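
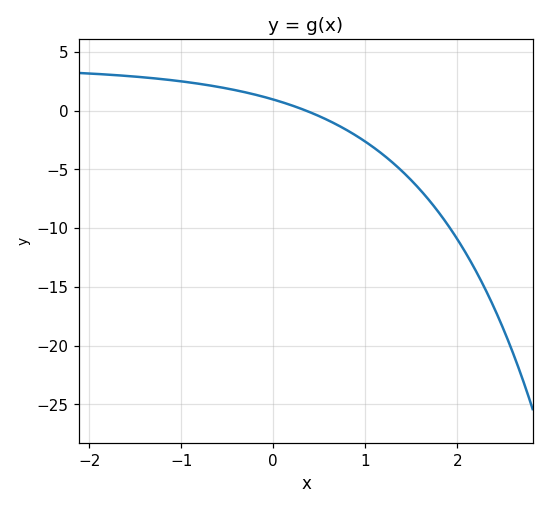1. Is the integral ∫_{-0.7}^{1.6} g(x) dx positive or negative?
negative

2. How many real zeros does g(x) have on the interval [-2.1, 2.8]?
1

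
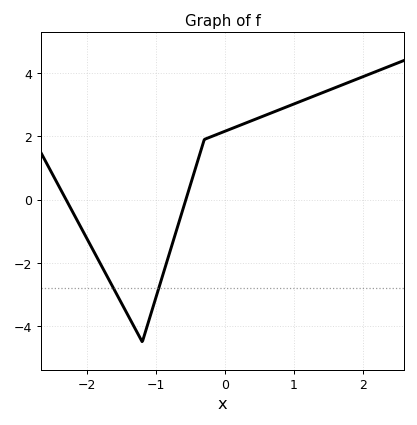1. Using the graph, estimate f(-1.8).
-2.06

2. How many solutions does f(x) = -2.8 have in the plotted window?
2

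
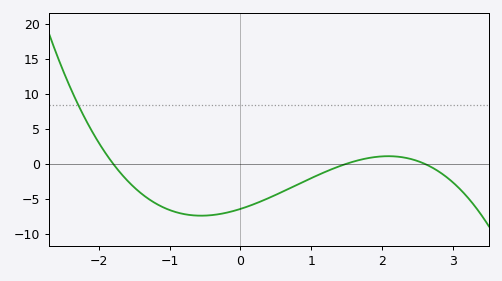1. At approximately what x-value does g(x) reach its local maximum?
2.09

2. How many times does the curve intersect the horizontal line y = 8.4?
1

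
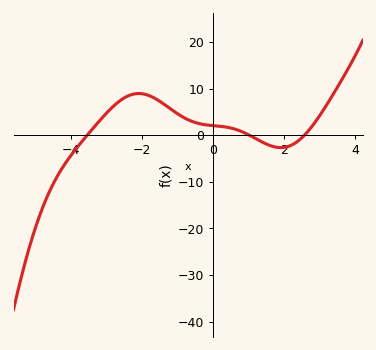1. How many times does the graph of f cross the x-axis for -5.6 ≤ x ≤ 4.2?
3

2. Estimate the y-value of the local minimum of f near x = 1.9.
-2.64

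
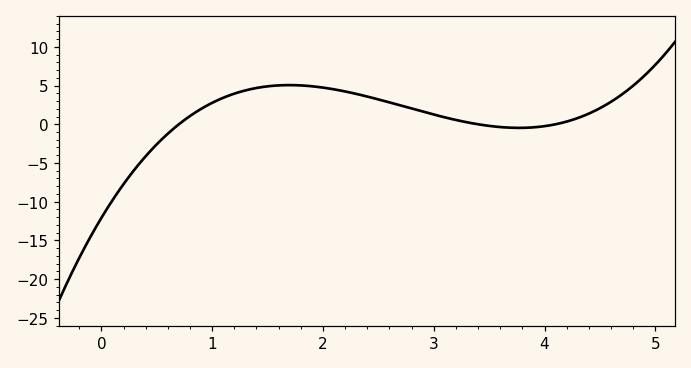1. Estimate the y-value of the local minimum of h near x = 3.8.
-0.5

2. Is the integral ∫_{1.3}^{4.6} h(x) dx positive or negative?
positive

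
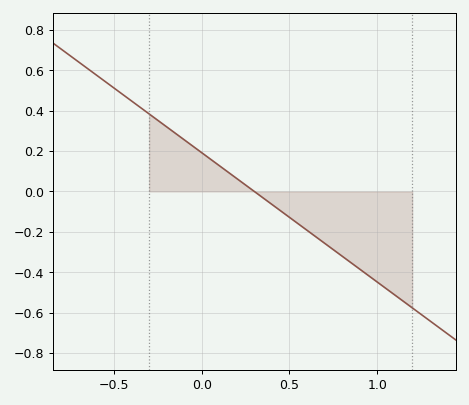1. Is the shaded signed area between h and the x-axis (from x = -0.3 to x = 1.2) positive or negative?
negative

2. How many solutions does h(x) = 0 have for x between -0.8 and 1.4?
1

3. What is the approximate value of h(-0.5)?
0.512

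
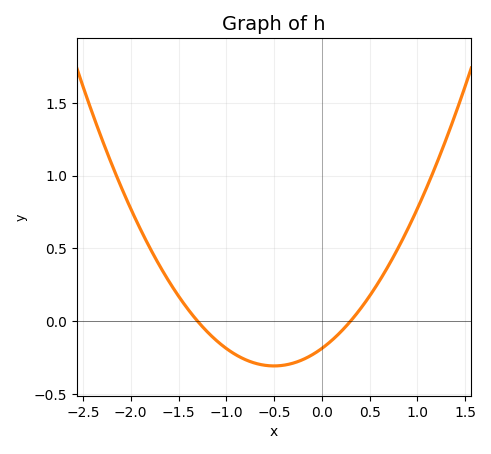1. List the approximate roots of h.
-1.3, 0.3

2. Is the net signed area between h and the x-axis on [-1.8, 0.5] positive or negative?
negative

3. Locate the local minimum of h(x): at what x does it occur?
-0.5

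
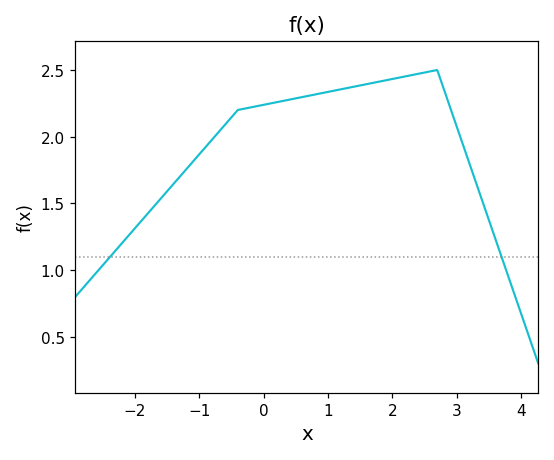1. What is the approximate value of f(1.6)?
2.39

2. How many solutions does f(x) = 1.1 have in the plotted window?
2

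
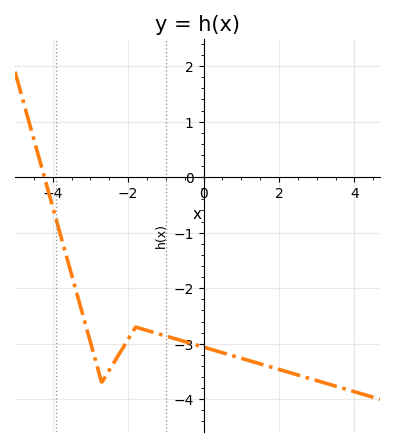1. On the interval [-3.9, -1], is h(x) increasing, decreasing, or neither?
neither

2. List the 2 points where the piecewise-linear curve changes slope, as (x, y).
(-2.7, -3.7); (-1.8, -2.7)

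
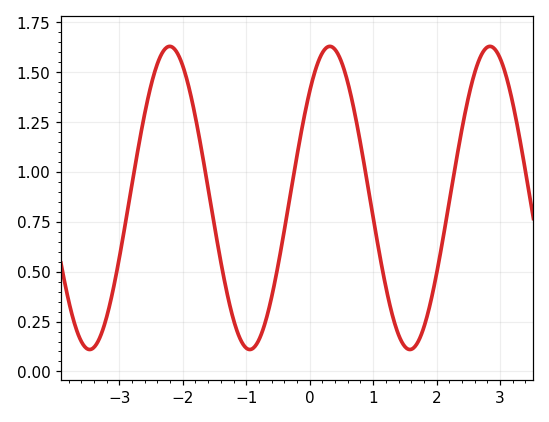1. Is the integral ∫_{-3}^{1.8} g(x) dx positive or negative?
positive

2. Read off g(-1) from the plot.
0.12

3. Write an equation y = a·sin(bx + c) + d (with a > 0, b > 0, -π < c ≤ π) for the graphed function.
y = 0.76sin(2.5x + 0.78) + 0.87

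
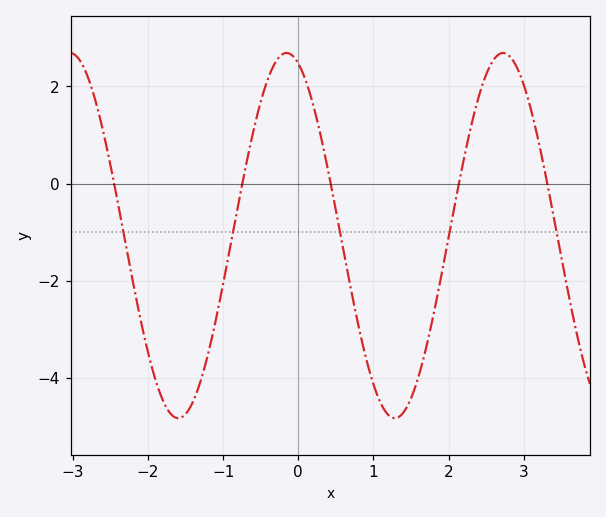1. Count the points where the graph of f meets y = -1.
5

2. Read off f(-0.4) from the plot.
2.17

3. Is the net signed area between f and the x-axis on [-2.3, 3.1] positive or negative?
negative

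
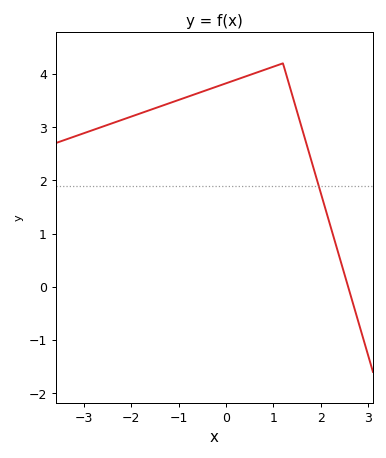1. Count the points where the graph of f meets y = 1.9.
1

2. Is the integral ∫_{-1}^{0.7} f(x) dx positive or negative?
positive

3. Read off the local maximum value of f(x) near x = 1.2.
4.2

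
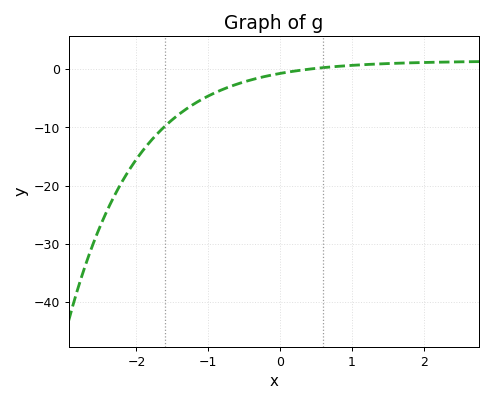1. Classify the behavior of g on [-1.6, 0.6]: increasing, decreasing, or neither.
increasing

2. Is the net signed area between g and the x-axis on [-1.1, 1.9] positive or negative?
negative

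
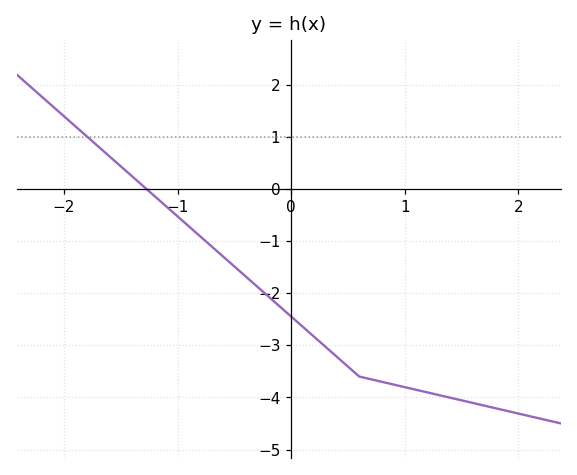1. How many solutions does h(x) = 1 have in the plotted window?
1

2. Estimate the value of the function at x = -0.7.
-1.1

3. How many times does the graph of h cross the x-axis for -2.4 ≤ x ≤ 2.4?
1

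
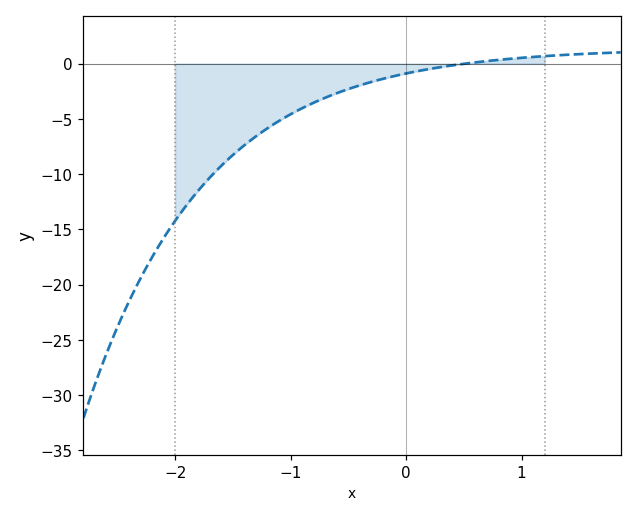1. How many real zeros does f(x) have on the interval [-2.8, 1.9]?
1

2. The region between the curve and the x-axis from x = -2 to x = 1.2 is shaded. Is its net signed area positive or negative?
negative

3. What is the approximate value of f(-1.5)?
-8.27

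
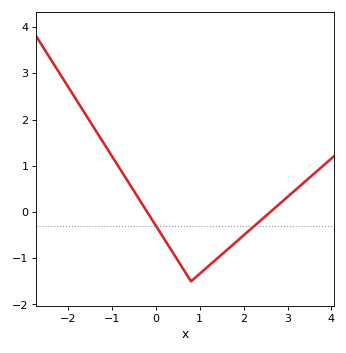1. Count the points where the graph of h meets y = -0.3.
2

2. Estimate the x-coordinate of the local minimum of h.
0.8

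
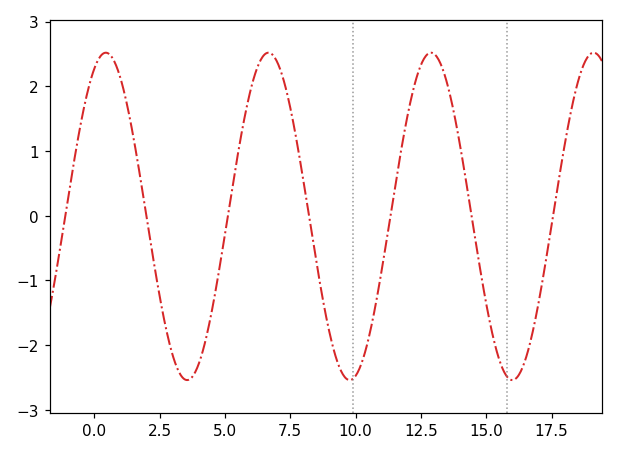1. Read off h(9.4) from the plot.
-2.4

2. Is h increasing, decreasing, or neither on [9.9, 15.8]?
neither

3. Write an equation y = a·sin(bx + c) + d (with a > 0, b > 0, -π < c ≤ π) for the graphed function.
y = 2.53sin(1x + 1.1) - 0.01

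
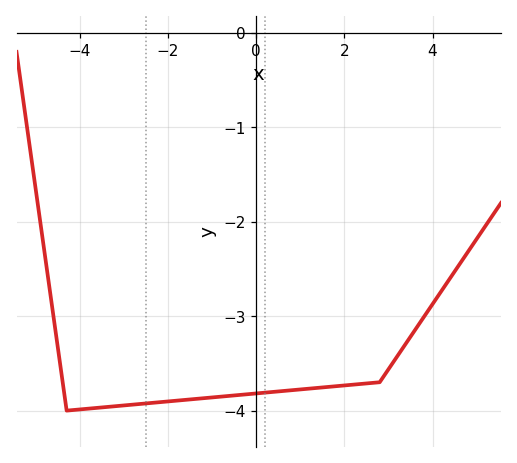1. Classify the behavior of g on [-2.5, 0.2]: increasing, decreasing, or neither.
increasing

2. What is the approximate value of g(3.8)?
-3.01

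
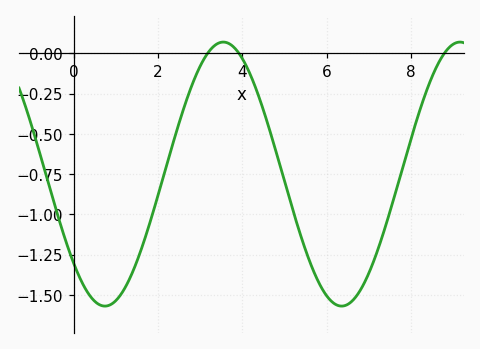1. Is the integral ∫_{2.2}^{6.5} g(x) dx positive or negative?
negative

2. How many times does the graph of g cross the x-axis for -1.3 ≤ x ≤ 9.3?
3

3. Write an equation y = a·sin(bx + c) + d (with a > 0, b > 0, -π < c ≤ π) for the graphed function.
y = 0.82sin(1.1x - 2.4) - 0.75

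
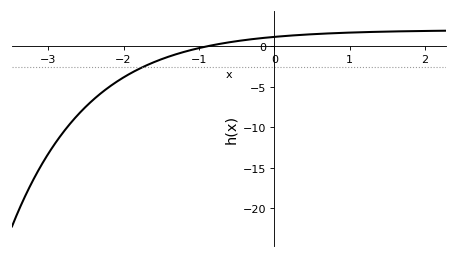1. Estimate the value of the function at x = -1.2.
-0.5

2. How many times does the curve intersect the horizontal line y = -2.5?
1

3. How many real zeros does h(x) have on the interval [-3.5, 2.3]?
1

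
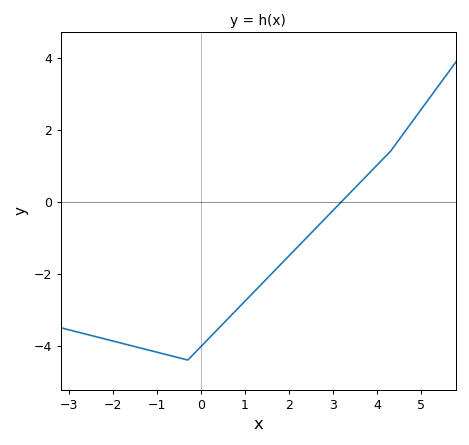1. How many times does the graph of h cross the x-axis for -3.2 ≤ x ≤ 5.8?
1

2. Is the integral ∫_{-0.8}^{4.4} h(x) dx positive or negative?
negative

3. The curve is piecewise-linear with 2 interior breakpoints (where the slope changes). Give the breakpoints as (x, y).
(-0.3, -4.4); (4.3, 1.4)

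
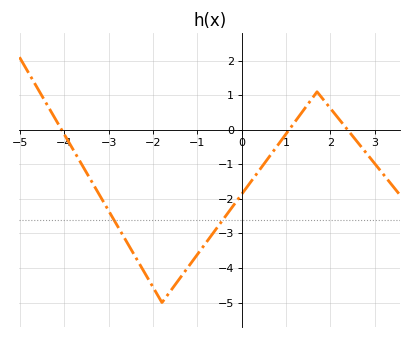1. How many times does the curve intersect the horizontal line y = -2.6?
2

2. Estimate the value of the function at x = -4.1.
0.1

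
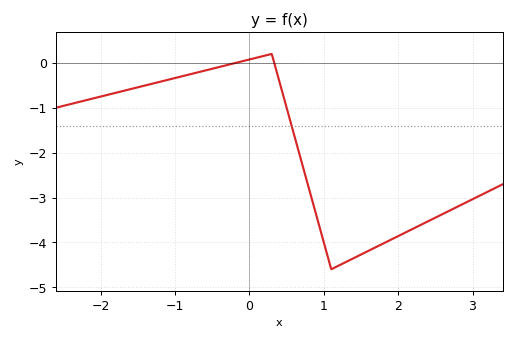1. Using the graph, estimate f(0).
0.076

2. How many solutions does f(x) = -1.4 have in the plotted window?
1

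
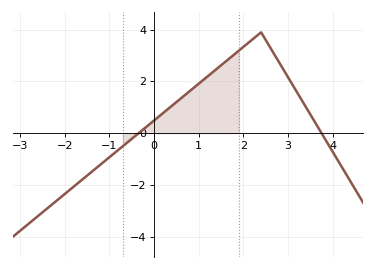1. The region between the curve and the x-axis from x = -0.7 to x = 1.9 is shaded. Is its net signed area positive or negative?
positive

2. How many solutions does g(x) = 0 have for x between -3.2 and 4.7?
2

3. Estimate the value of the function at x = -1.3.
-1.4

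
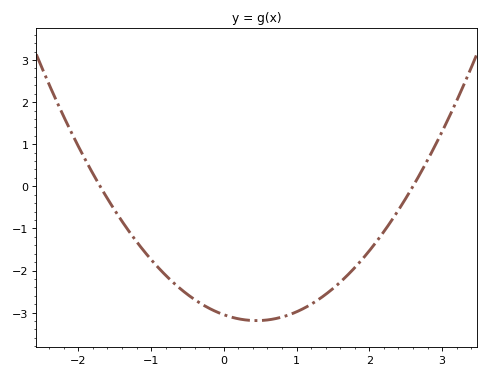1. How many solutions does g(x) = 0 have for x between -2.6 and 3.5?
2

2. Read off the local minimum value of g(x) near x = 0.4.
-3.2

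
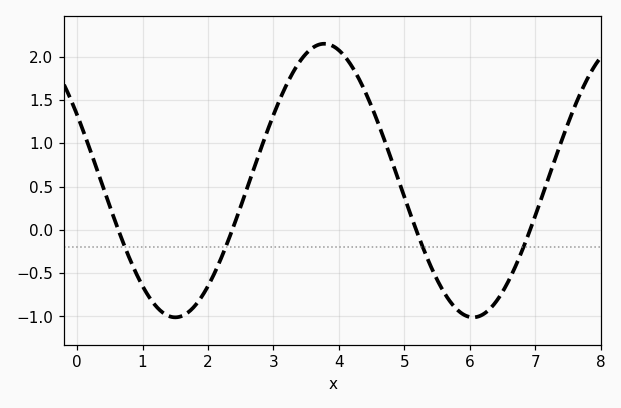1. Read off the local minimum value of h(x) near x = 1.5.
-1.01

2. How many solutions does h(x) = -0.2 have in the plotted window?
4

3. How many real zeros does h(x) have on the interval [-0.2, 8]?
4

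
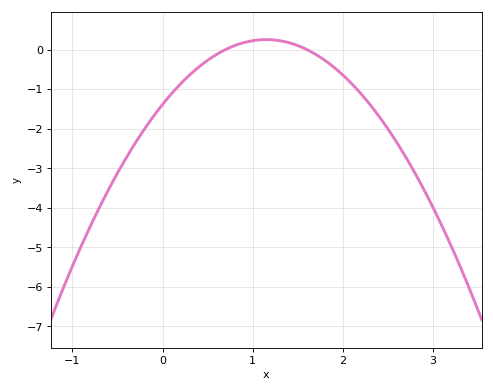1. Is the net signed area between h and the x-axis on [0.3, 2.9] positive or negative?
negative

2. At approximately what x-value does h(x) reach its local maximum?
1.15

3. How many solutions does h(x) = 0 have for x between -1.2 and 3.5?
2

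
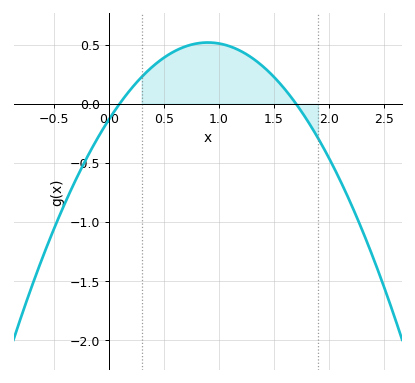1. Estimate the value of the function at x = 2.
-0.45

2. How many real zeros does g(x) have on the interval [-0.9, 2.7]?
2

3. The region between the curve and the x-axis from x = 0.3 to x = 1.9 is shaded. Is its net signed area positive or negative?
positive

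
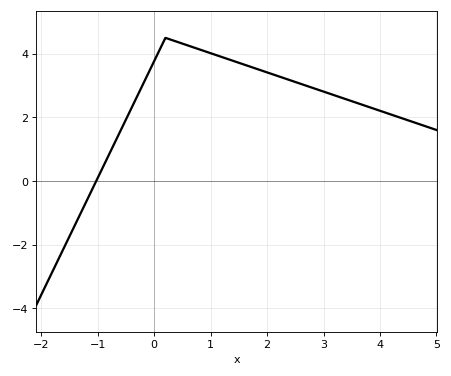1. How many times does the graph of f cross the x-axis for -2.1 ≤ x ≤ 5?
1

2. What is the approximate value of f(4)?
2.2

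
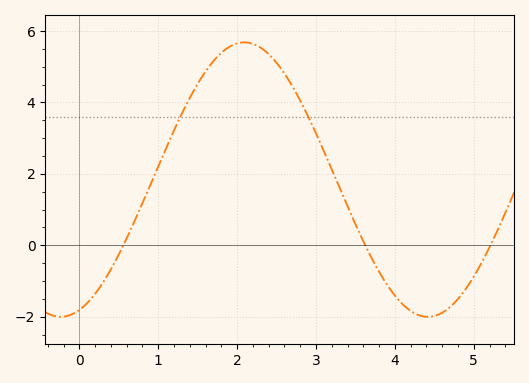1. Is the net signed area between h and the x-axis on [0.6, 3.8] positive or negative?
positive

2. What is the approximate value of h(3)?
3.13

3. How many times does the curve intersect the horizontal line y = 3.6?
2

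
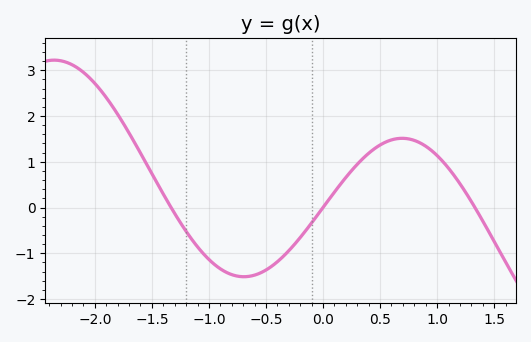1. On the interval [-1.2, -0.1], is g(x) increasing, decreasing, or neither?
neither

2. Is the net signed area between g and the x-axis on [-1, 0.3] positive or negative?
negative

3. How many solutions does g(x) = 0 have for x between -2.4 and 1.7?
3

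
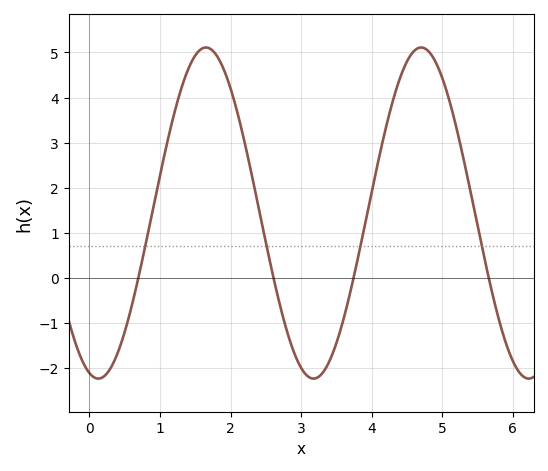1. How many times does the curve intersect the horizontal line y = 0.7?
4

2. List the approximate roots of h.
0.7, 2.6, 3.7, 5.7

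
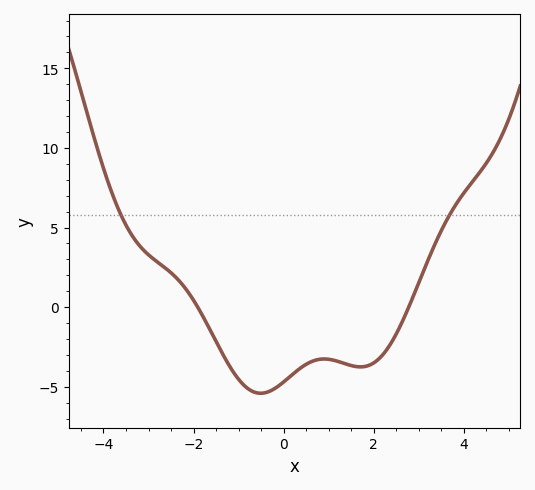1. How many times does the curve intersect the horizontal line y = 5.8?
2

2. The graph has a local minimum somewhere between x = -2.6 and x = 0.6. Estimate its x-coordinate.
-0.6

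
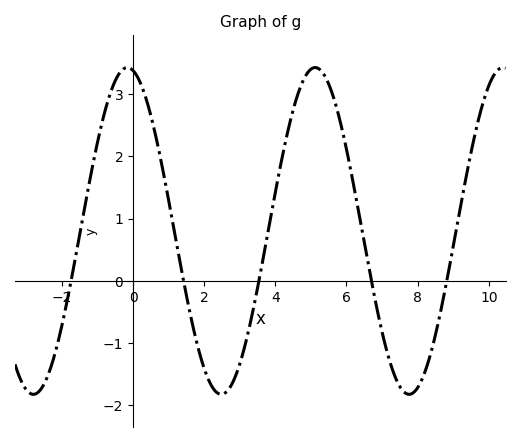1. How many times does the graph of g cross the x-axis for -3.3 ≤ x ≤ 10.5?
5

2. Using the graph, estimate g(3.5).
-0.1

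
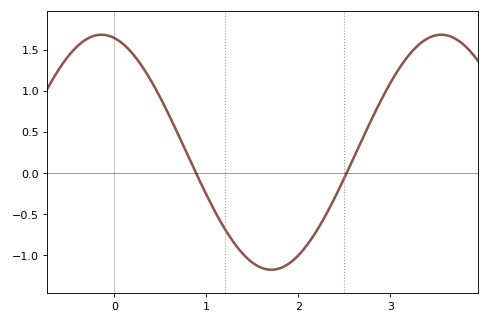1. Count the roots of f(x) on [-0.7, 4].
2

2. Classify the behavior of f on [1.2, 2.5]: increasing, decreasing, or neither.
neither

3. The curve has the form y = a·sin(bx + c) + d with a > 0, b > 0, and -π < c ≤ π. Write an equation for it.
y = 1.43sin(1.7x + 1.8) + 0.25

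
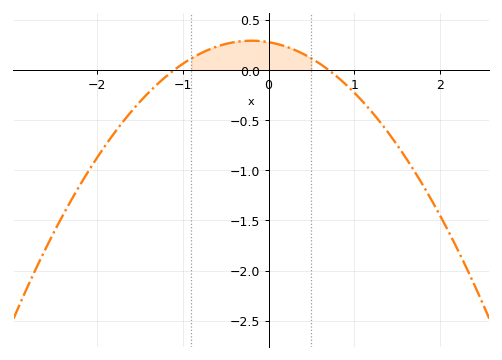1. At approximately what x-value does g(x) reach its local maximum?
-0.2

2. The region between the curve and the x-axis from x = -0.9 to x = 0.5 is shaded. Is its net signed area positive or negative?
positive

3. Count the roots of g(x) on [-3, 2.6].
2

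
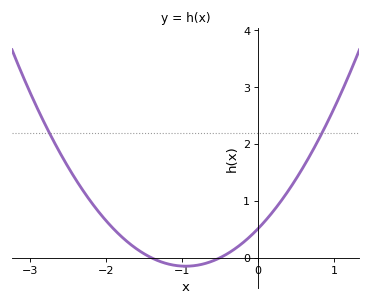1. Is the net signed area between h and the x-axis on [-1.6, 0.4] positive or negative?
positive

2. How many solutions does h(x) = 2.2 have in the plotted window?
2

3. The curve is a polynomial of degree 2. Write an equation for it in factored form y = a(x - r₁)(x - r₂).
y = 0.73(x + 1.4)(x + 0.5)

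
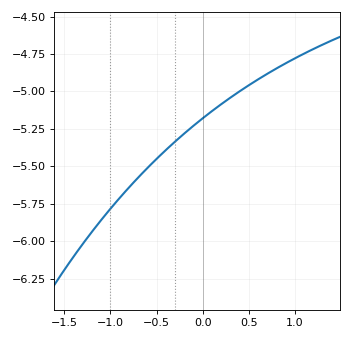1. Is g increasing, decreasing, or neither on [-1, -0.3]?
increasing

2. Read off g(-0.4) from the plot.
-5.4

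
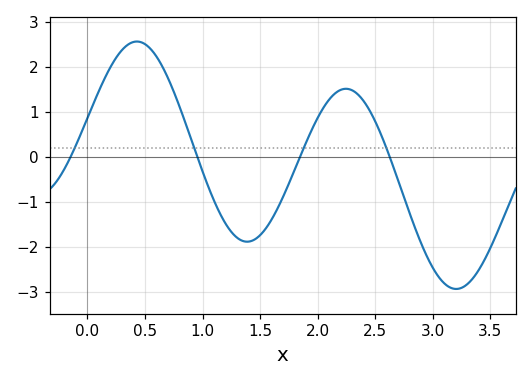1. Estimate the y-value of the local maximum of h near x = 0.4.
2.6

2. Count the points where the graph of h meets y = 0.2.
4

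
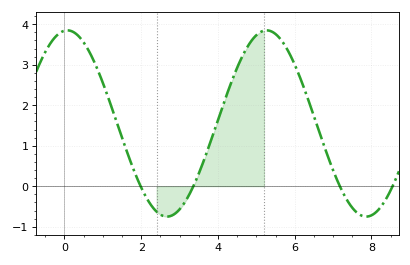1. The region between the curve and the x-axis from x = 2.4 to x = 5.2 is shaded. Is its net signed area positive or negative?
positive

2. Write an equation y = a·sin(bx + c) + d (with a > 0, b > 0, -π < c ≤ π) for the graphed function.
y = 2.3sin(1.21x + 1.48) + 1.55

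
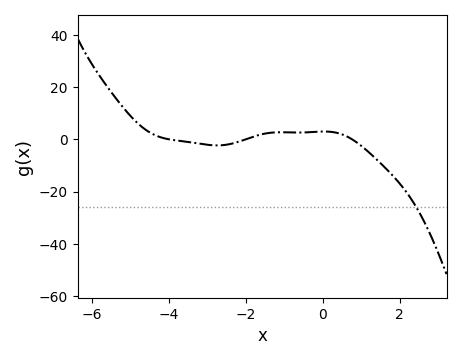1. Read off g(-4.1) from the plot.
0.379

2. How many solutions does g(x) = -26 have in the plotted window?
1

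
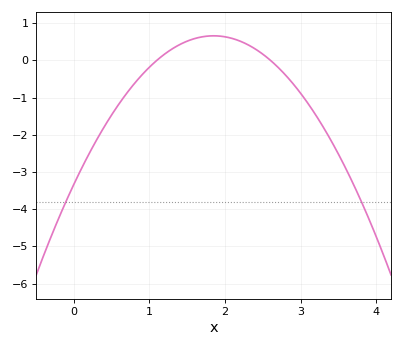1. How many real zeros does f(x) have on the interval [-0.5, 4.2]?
2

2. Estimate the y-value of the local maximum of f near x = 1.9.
0.7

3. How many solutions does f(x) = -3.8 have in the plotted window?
2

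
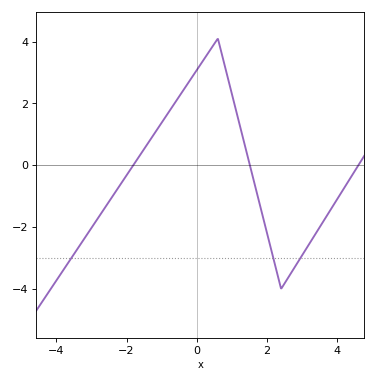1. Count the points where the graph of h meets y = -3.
3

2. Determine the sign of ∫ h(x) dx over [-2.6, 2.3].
positive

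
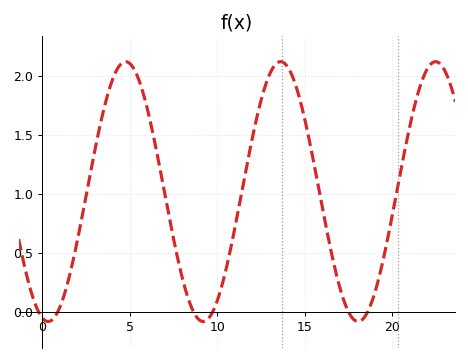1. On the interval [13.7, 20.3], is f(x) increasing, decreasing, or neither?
neither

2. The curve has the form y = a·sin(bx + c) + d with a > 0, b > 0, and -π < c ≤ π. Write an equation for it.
y = 1.1sin(0.71x - 1.8) + 1.02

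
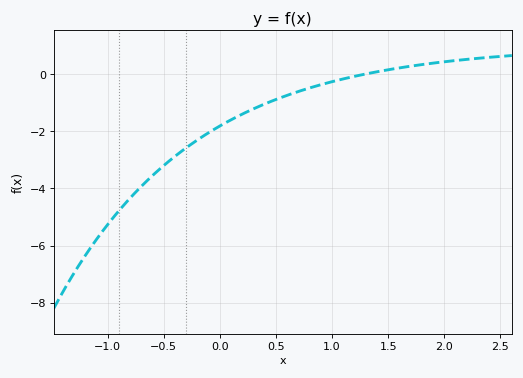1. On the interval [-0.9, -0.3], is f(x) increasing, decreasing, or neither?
increasing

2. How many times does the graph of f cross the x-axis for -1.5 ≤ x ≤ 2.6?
1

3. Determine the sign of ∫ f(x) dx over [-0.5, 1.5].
negative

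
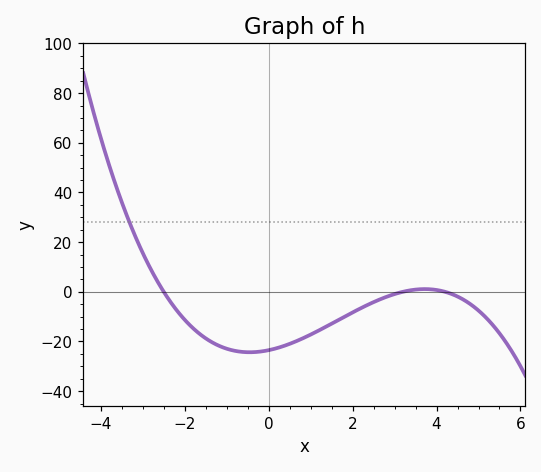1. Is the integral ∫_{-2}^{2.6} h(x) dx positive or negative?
negative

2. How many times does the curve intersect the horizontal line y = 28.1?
1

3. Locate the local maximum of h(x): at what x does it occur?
3.72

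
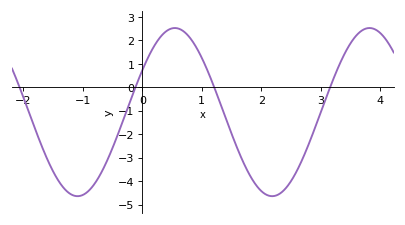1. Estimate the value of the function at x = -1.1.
-4.6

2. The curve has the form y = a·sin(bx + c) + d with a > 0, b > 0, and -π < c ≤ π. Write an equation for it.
y = 3.58sin(1.9x + 0.52) - 1.06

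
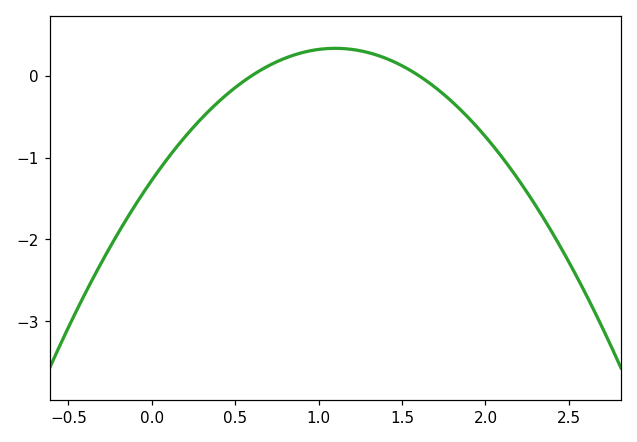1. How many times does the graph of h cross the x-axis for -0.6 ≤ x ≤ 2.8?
2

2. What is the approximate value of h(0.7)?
0.12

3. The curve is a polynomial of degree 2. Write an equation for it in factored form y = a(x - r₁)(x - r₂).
y = -1.33(x - 0.6)(x - 1.6)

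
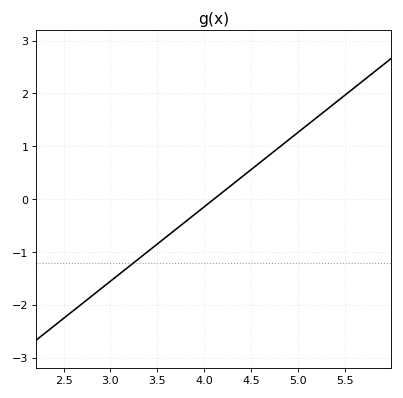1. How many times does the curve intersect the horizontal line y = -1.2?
1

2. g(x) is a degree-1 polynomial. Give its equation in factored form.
y = 1.41(x - 4.1)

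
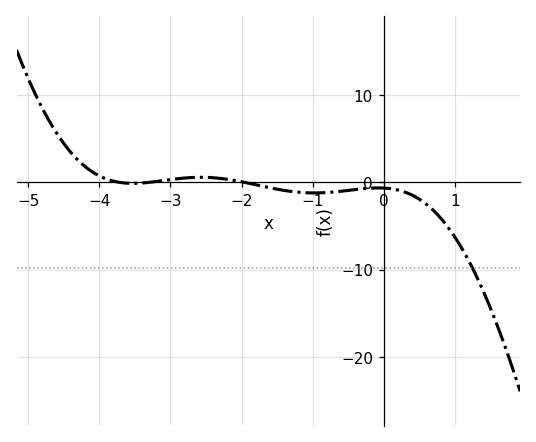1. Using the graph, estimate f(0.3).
-1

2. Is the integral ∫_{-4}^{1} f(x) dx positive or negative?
negative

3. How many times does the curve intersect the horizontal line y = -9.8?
1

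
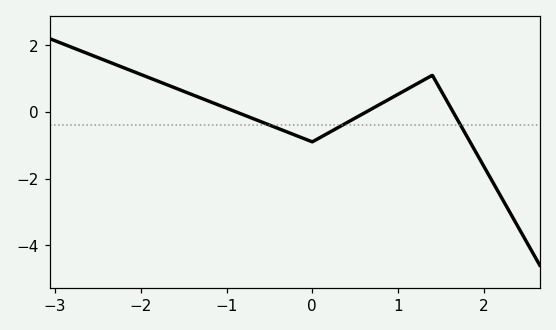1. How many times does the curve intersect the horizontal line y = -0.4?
3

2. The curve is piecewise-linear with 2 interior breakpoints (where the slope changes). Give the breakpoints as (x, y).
(0, -0.9); (1.4, 1.1)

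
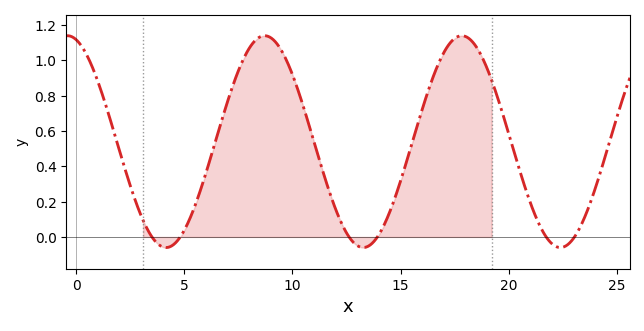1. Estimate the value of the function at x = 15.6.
0.56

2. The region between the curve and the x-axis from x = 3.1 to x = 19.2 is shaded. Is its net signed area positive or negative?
positive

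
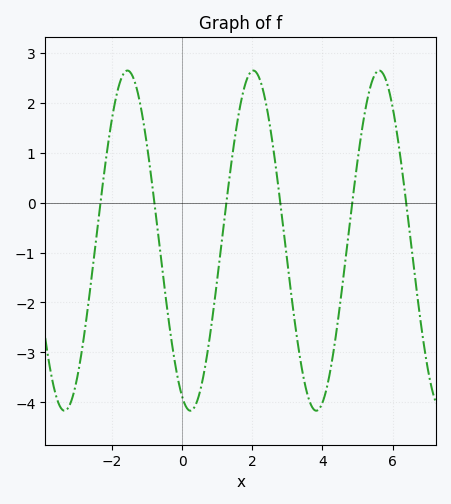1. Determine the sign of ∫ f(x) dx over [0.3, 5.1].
negative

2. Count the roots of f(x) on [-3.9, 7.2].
6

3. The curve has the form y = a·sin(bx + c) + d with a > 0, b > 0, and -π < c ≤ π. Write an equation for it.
y = 3.41sin(1.8x - 2) - 0.76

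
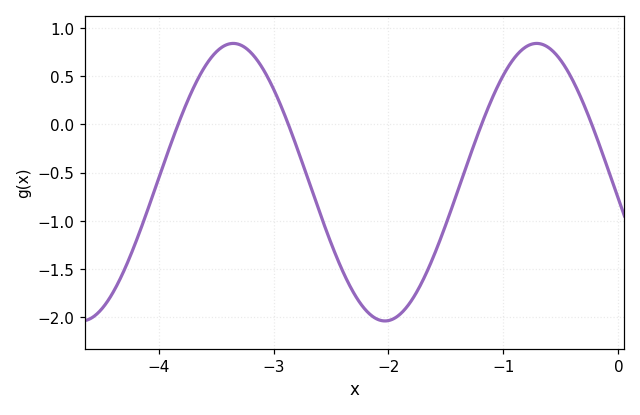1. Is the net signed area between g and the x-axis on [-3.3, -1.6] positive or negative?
negative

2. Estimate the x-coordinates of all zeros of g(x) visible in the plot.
-3.83, -2.87, -1.19, -0.231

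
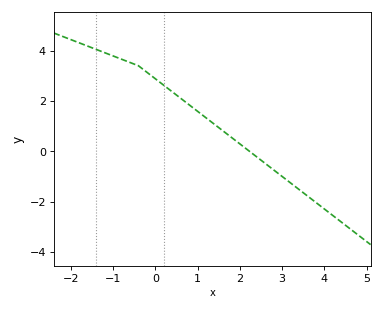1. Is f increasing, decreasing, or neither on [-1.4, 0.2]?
decreasing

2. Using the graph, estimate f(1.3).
1.2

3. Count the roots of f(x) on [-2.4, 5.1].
1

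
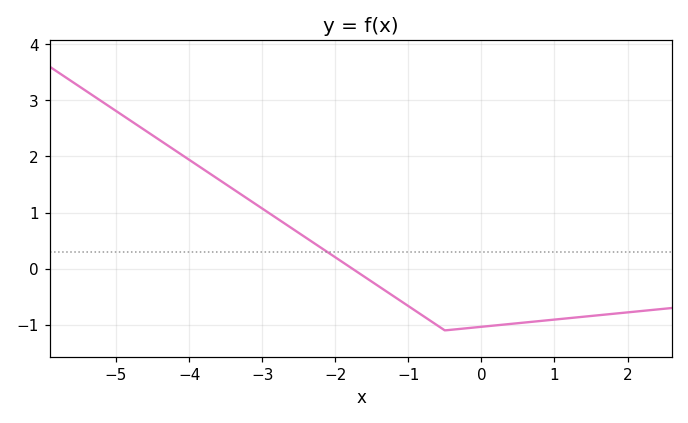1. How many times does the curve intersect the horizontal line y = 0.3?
1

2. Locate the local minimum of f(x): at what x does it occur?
-0.496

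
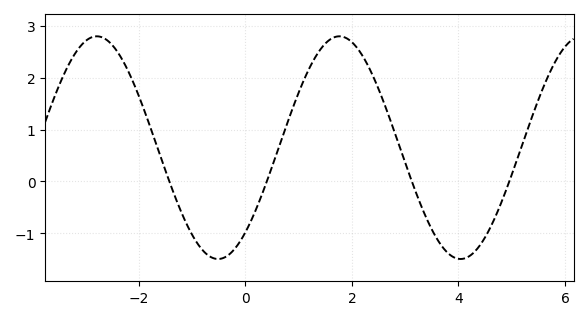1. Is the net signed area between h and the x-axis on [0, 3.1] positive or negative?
positive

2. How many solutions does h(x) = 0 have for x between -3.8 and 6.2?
4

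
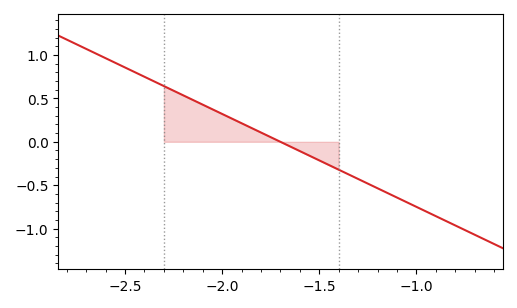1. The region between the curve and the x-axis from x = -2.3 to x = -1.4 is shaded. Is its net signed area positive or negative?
positive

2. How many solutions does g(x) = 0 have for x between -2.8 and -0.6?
1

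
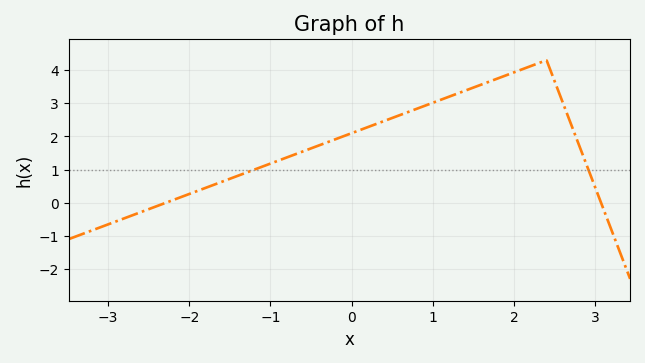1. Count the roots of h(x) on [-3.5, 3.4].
2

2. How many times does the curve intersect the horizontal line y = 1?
2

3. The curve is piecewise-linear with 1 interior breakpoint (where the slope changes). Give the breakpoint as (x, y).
(2.4, 4.3)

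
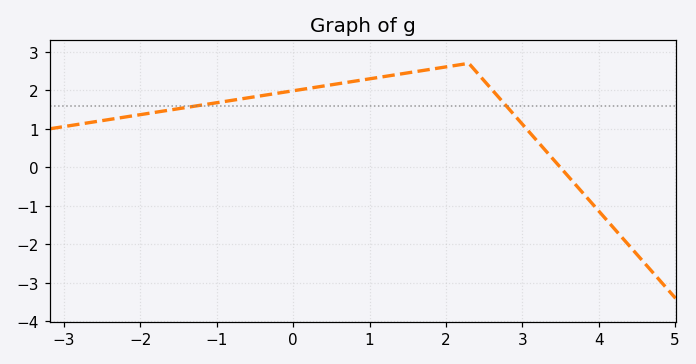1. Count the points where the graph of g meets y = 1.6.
2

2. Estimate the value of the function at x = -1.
1.68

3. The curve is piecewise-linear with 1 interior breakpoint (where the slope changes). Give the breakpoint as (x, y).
(2.3, 2.7)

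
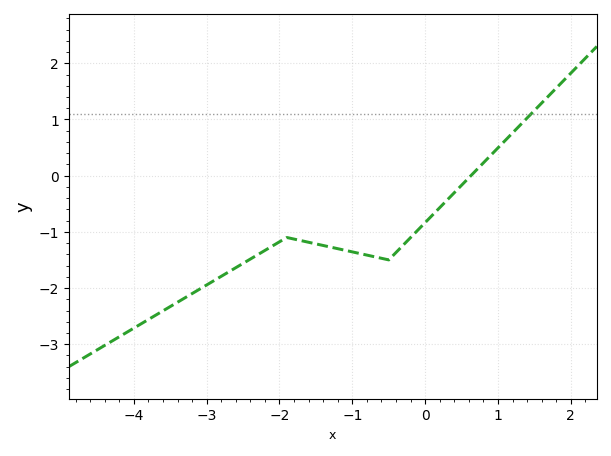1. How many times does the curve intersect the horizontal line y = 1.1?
1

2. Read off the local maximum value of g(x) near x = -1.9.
-1.1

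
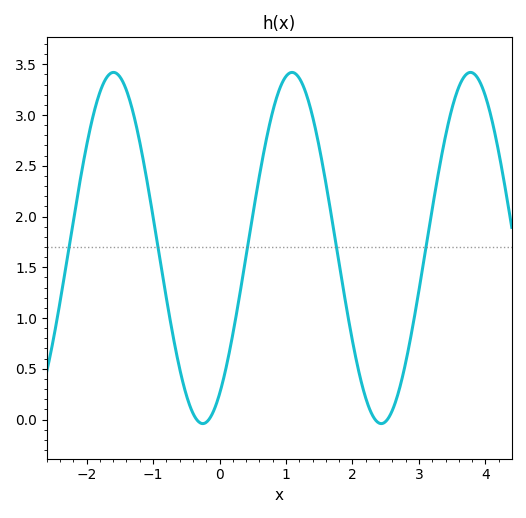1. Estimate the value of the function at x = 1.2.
3.35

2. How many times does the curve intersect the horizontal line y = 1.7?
5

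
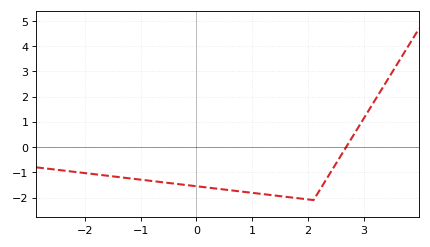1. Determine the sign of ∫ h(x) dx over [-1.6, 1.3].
negative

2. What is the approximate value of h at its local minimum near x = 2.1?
-2.1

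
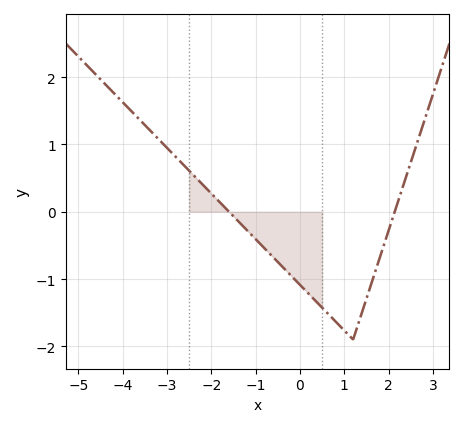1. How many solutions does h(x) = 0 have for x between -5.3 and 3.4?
2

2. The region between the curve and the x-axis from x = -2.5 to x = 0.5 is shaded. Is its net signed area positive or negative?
negative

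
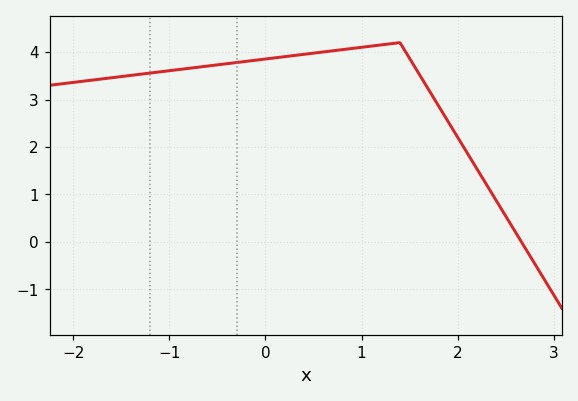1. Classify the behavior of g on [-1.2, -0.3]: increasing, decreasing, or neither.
increasing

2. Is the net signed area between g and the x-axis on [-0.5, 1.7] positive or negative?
positive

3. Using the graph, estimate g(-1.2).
3.6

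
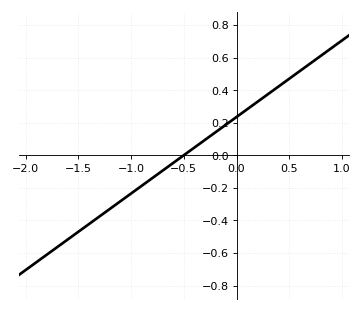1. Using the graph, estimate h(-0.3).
0.1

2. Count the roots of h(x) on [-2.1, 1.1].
1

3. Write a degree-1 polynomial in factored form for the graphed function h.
y = 0.47(x + 0.5)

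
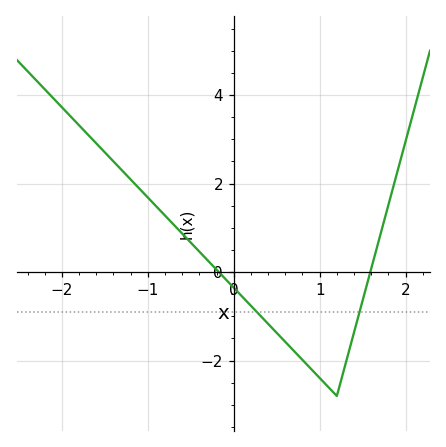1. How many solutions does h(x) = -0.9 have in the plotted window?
2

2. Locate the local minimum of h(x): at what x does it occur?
1.2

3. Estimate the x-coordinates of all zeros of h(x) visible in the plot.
-0.174, 1.59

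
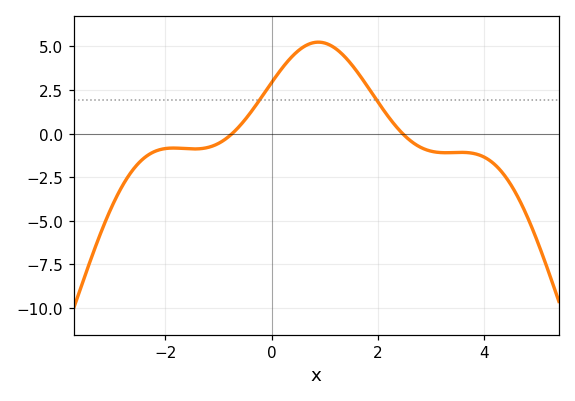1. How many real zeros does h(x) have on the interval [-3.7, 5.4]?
2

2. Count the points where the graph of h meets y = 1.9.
2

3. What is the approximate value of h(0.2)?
3.8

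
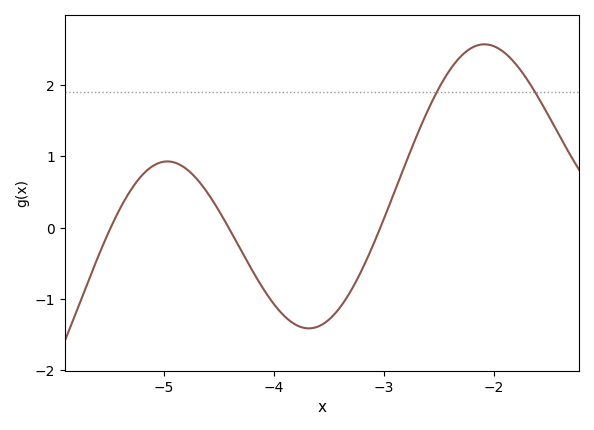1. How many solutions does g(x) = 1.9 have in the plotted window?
2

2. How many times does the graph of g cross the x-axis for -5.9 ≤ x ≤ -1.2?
3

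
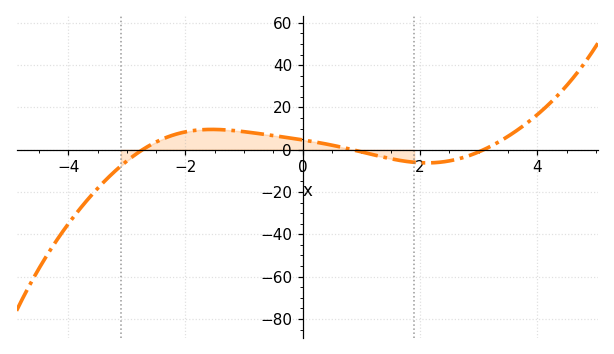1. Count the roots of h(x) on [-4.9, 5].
3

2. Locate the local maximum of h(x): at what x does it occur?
-1.6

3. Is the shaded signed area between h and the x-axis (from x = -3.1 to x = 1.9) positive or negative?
positive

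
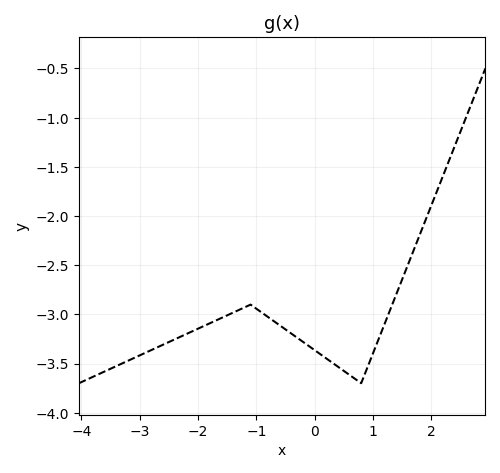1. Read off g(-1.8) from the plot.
-3.09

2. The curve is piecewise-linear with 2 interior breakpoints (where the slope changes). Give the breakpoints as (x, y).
(-1.1, -2.9); (0.8, -3.7)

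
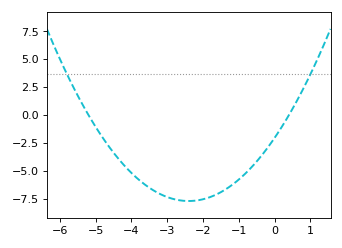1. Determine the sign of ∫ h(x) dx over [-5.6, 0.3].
negative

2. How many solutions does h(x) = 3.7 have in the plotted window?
2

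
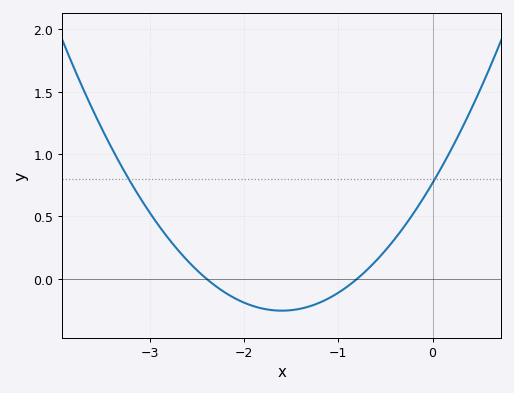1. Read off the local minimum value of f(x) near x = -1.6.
-0.25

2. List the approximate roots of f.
-2.4, -0.8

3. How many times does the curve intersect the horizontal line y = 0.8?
2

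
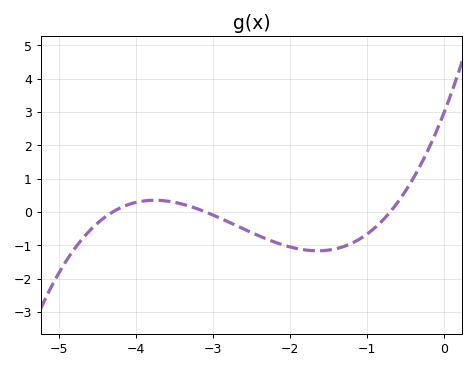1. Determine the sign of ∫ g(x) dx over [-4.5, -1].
negative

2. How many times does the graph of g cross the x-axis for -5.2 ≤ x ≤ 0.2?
3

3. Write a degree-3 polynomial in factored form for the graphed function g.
y = 0.32(x + 4.3)(x + 3.1)(x + 0.7)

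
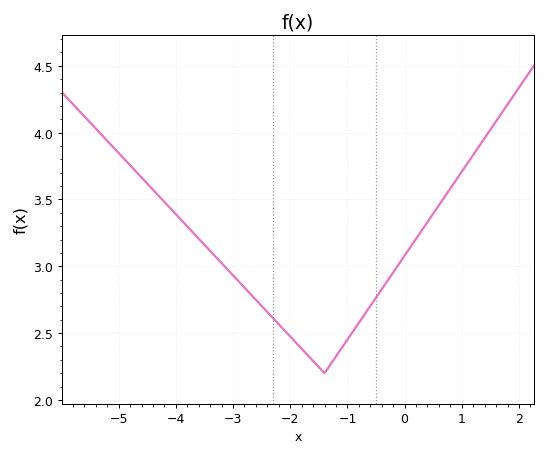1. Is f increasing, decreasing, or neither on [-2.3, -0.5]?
neither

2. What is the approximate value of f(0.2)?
3.21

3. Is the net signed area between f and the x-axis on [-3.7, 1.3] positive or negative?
positive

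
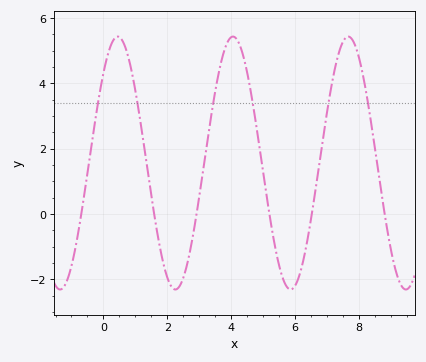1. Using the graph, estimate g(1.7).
-0.6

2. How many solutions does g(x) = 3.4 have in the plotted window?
6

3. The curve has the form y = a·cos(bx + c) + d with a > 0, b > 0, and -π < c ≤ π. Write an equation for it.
y = 3.87cos(1.7x - 0.78) + 1.56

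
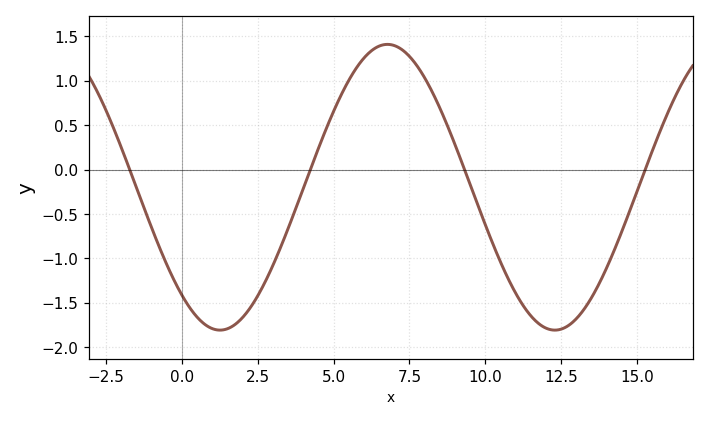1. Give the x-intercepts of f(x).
-1.5, 4, 9.5, 15.5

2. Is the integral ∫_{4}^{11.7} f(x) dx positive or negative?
positive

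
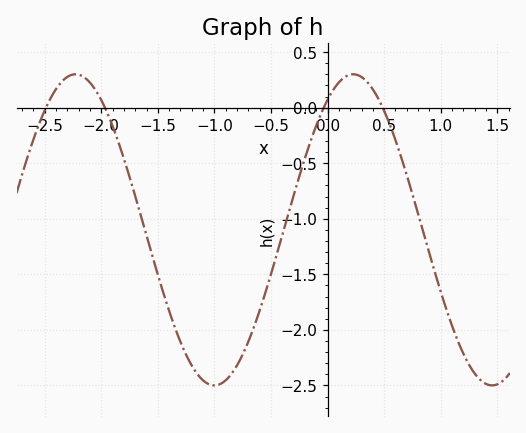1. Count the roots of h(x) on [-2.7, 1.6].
4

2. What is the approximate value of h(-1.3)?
-2.11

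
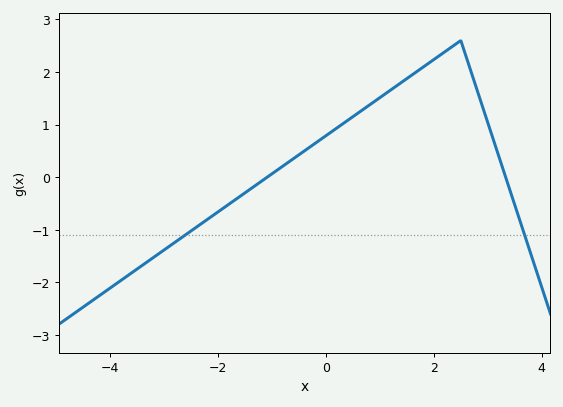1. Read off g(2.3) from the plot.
2.5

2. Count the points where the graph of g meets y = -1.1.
2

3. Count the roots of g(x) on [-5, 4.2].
2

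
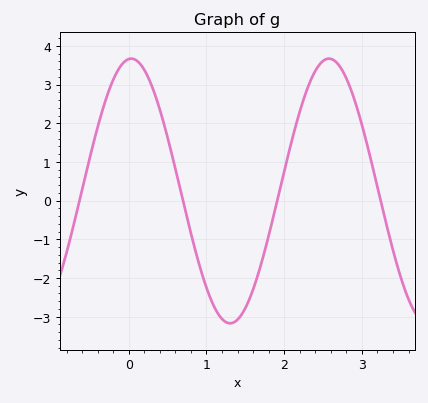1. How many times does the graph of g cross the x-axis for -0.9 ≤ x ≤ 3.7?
4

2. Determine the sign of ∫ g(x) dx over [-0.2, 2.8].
positive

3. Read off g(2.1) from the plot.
1.6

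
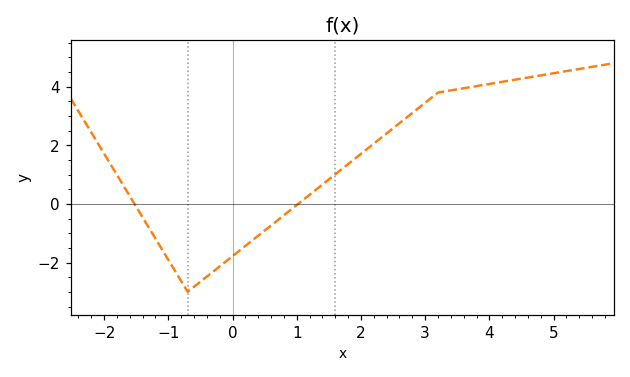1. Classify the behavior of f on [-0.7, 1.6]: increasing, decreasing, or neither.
increasing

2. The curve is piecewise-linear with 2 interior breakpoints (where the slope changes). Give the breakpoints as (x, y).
(-0.7, -3); (3.2, 3.8)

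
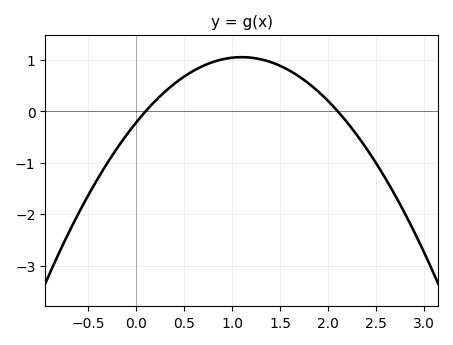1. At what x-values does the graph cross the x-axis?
0.1, 2.1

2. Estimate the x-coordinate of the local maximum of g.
1.1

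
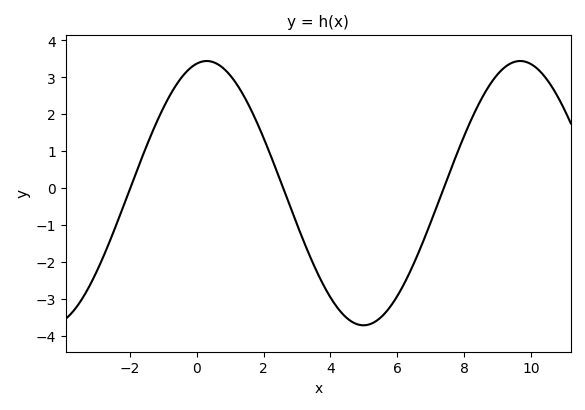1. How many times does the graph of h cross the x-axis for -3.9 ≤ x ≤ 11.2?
3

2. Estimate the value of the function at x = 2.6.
0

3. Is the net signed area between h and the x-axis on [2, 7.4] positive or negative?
negative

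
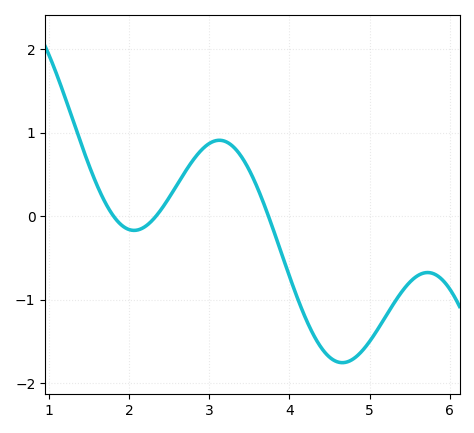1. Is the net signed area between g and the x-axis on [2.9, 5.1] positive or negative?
negative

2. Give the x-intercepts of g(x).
1.81, 2.34, 3.74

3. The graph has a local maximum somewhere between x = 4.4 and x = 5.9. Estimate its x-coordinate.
5.72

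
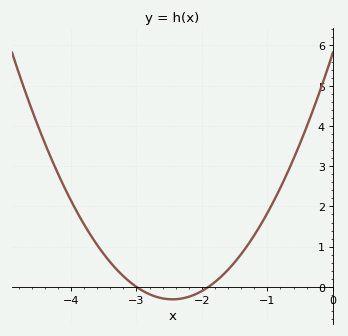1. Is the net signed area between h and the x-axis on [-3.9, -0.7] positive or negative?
positive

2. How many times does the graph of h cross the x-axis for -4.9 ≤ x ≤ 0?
2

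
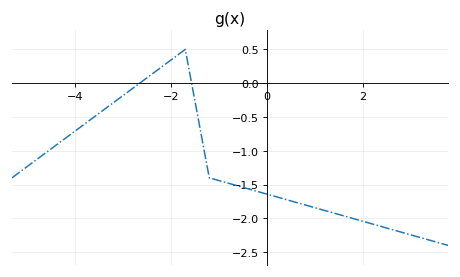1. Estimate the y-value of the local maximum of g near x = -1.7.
0.5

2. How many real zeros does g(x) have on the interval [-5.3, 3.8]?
2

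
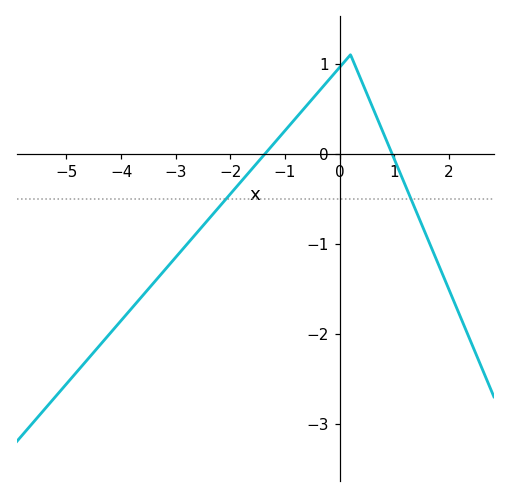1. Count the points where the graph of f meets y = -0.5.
2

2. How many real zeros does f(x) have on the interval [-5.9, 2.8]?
2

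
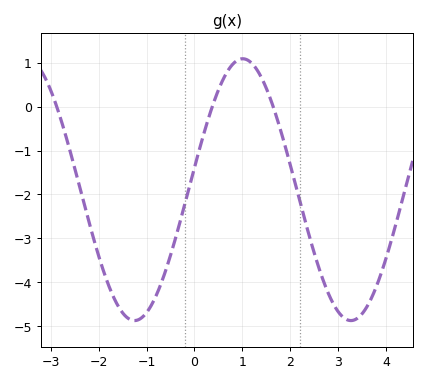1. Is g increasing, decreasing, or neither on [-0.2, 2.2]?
neither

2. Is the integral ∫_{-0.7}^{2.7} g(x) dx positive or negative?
negative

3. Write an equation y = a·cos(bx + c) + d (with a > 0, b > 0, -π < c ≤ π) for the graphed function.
y = 2.98cos(1.4x - 1.4) - 1.89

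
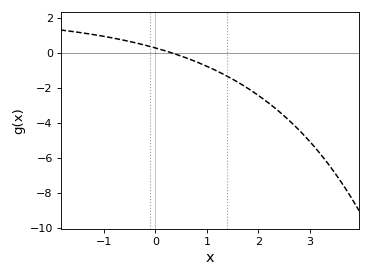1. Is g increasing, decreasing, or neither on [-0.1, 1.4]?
decreasing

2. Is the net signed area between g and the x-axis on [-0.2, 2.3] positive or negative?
negative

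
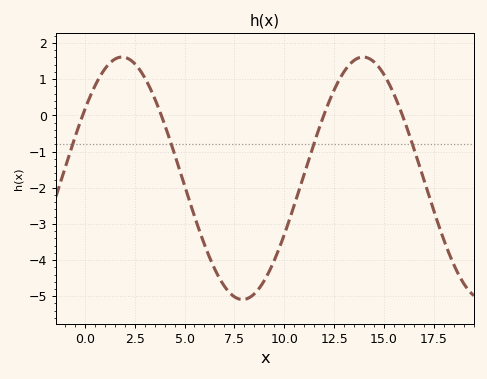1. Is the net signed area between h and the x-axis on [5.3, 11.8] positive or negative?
negative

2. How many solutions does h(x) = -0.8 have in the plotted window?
4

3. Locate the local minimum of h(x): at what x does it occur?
7.91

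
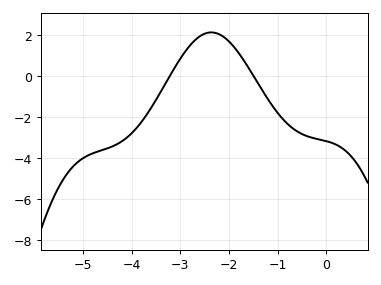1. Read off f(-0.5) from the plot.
-2.83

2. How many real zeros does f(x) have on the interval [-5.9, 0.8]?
2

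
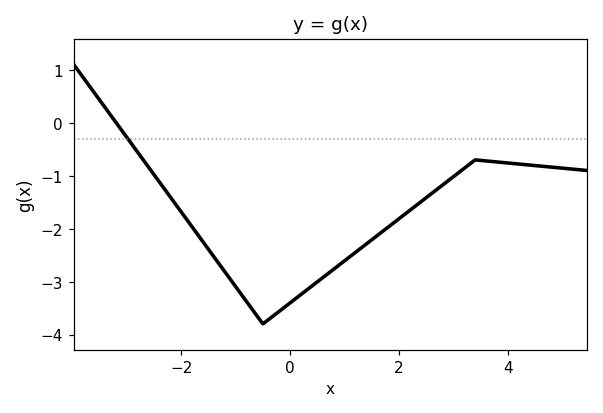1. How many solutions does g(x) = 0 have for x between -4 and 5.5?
1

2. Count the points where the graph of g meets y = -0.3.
1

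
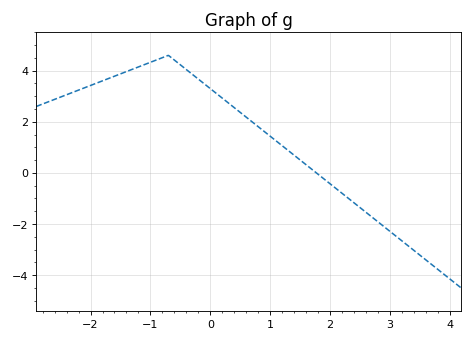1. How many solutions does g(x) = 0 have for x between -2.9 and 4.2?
1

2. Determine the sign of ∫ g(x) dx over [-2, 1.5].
positive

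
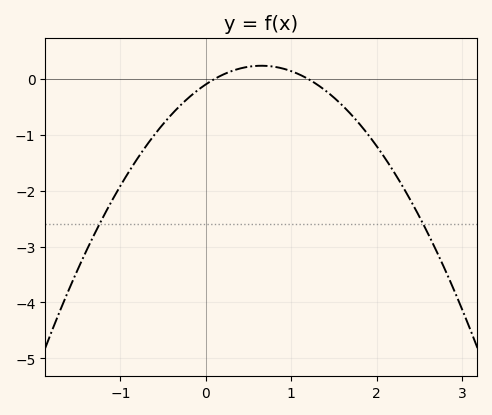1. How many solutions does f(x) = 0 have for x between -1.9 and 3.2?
2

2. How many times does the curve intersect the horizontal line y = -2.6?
2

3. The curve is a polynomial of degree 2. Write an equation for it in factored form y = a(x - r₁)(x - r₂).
y = -0.79(x - 0.1)(x - 1.2)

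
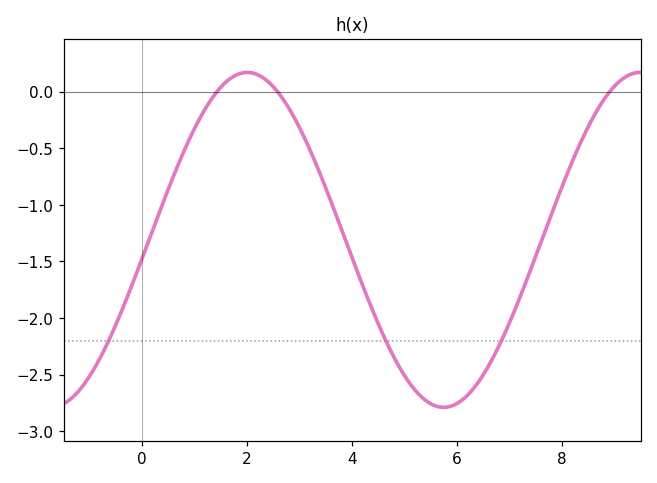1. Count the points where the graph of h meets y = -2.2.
3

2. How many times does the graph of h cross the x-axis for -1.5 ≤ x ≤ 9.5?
3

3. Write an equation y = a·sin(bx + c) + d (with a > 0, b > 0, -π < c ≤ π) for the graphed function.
y = 1.48sin(0.84x - 0.11) - 1.31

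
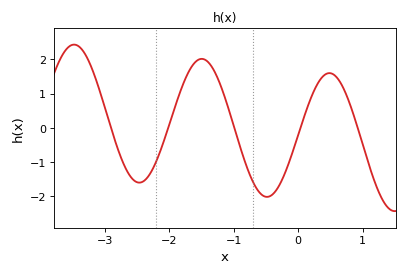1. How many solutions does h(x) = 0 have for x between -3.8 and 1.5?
5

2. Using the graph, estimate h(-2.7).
-1.1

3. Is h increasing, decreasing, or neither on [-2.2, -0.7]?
neither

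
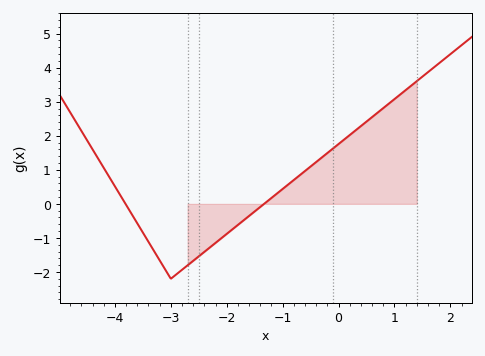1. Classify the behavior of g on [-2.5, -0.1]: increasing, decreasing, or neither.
increasing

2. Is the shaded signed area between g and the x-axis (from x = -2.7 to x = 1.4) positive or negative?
positive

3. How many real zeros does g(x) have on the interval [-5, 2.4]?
2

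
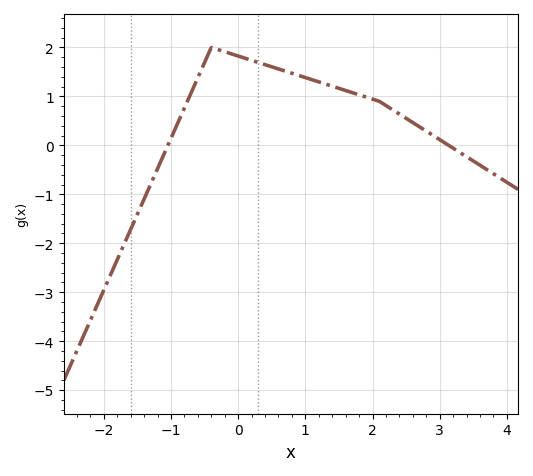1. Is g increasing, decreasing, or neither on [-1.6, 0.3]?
neither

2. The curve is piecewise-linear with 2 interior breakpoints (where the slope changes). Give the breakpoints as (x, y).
(-0.4, 2); (2.1, 0.9)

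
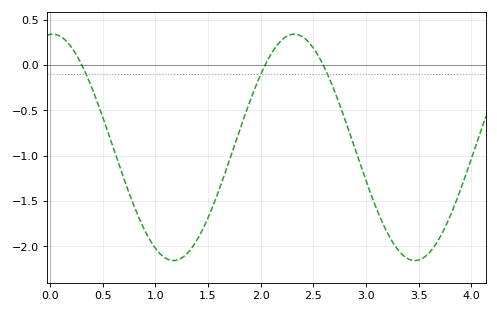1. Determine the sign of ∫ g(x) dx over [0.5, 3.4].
negative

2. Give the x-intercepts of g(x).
0.3, 2, 2.6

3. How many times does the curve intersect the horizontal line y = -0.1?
3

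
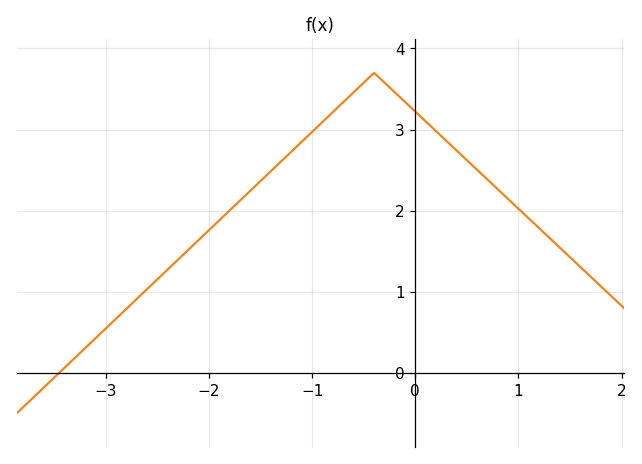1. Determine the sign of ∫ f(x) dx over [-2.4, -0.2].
positive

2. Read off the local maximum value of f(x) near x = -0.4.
3.7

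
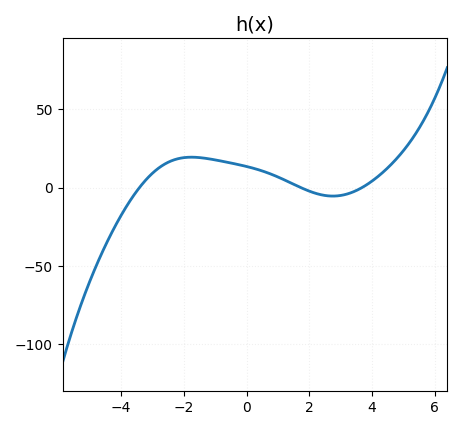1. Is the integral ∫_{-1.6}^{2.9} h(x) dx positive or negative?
positive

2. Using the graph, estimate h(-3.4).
0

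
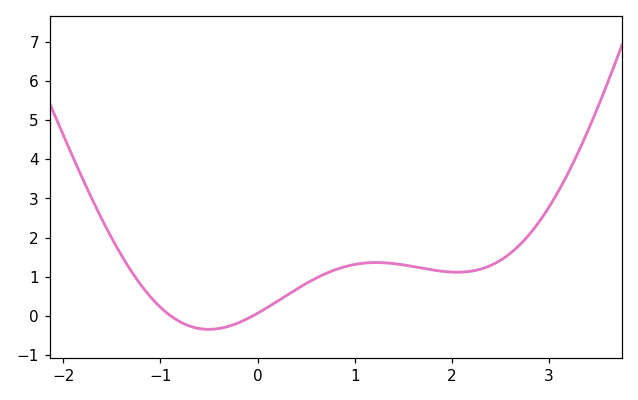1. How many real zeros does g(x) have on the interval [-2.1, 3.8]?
2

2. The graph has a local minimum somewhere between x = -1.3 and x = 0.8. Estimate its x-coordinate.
-0.503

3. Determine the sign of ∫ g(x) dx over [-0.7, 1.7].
positive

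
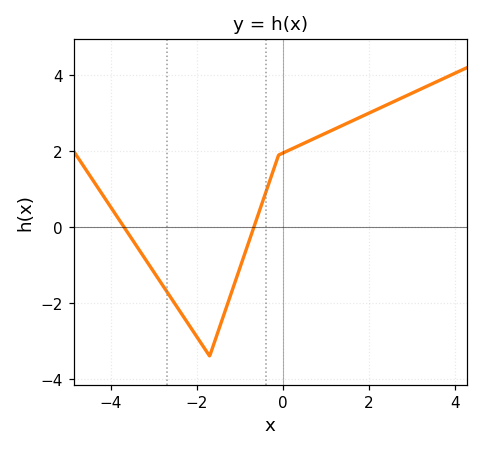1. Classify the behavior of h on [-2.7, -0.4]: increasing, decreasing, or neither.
neither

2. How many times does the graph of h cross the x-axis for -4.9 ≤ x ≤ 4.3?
2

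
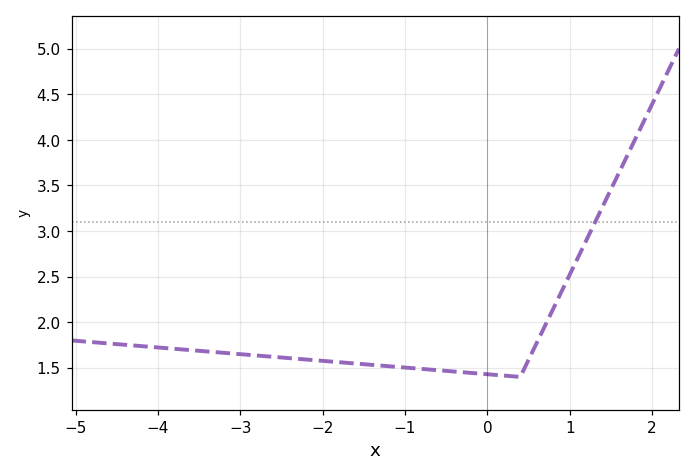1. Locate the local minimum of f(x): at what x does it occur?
0.4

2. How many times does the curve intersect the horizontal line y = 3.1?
1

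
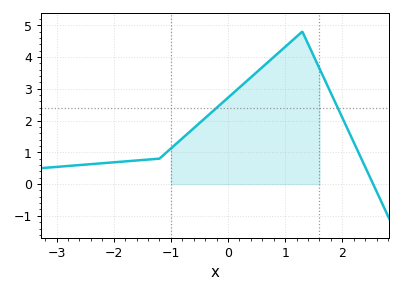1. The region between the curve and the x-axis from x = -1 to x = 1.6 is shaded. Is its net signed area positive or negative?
positive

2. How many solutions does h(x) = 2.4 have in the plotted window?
2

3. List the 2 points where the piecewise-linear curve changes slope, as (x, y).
(-1.2, 0.8); (1.3, 4.8)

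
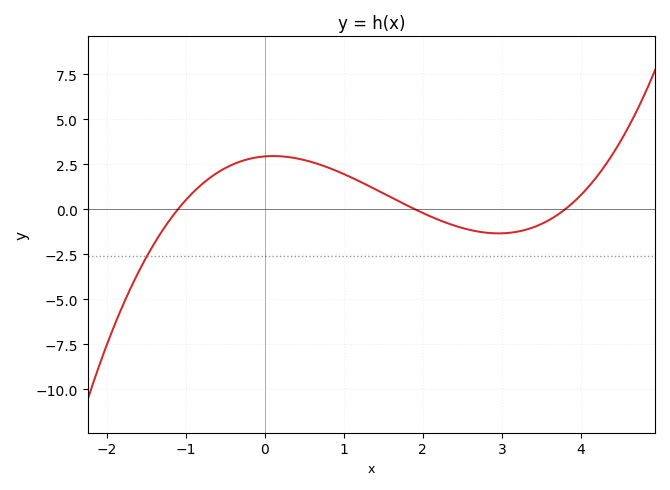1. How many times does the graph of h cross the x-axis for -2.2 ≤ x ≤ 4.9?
3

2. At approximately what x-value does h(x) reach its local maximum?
0.1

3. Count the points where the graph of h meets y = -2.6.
1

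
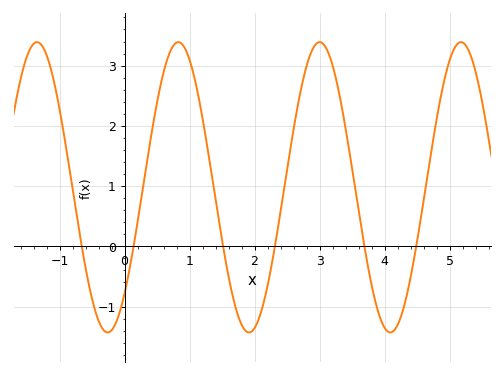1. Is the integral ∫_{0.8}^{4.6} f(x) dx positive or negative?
positive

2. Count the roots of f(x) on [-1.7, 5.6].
6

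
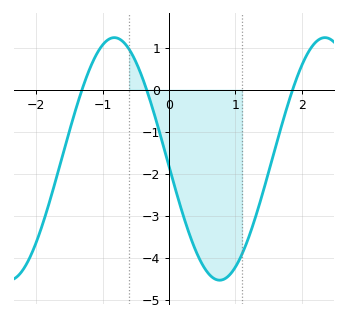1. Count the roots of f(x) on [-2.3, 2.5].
3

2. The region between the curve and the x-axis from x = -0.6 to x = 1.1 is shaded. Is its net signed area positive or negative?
negative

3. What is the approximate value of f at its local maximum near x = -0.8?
1.24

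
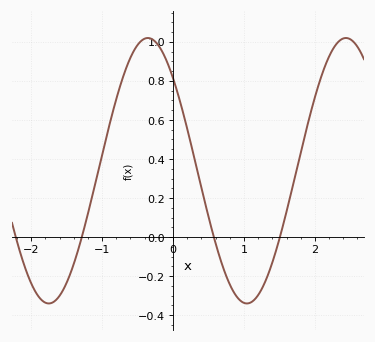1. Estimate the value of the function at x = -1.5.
-0.234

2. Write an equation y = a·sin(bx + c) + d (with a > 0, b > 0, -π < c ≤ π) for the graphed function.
y = 0.68sin(2.25x + 2.37) + 0.34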